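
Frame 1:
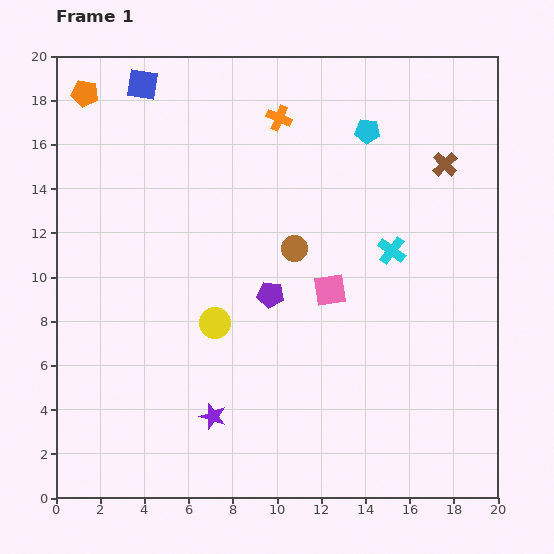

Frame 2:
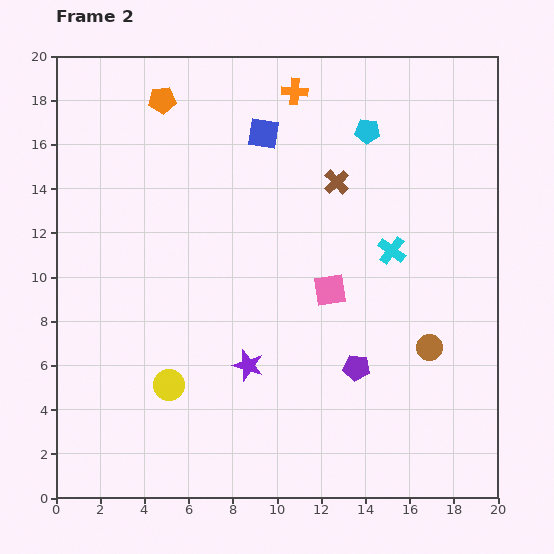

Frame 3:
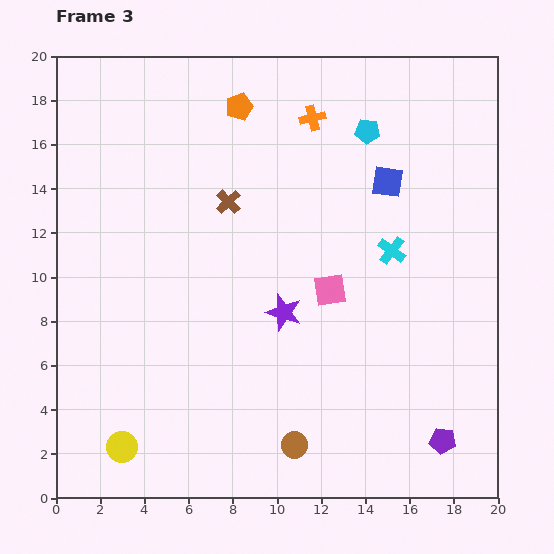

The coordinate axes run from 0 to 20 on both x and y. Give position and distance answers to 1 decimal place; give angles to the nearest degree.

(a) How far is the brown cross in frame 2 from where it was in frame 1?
5.0

The brown cross moved from (17.6, 15.1) to (12.7, 14.3), a distance of √(4.9² + 0.8²) ≈ 5.0.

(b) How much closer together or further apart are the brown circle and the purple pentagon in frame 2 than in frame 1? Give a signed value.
+1.0

Distance in frame 1: 2.4. Distance in frame 2: 3.4.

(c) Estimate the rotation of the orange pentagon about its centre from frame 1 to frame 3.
30° counter-clockwise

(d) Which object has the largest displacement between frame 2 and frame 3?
the brown circle

(moved 7.5; next 6.0)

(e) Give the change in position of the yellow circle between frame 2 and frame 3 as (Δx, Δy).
(-2.1, -2.8)

The yellow circle was at (5.1, 5.1) in frame 2 and (3.0, 2.3) in frame 3.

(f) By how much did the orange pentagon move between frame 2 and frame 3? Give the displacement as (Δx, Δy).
(3.5, -0.3)

The orange pentagon was at (4.8, 18.0) in frame 2 and (8.3, 17.7) in frame 3.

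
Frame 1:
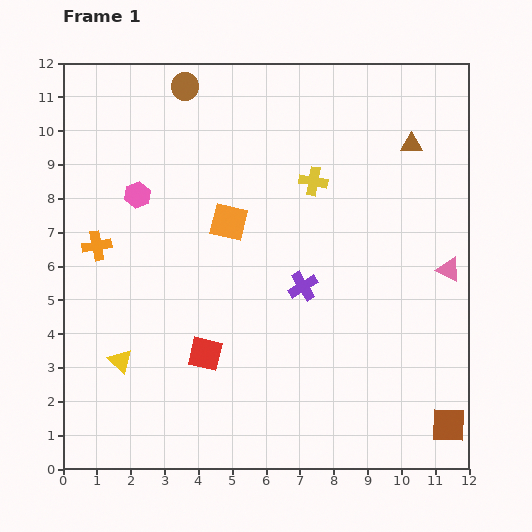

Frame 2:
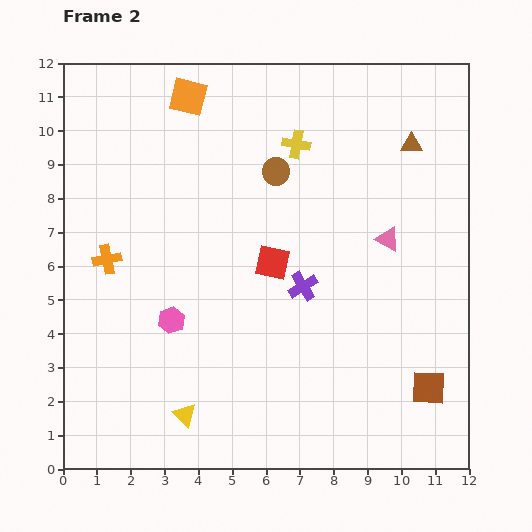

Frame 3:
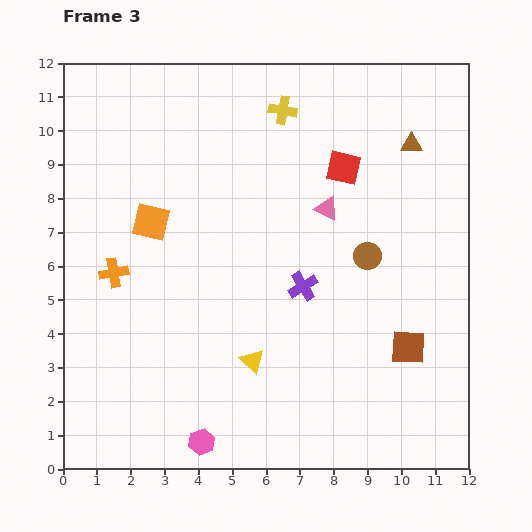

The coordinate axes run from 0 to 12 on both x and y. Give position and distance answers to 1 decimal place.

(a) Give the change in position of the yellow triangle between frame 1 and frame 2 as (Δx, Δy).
(1.9, -1.6)

The yellow triangle was at (1.7, 3.2) in frame 1 and (3.6, 1.6) in frame 2.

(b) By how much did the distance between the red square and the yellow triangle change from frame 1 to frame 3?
+3.8

Distance in frame 1: 2.5. Distance in frame 3: 6.3.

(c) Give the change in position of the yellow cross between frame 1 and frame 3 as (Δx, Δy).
(-0.9, 2.1)

The yellow cross was at (7.4, 8.5) in frame 1 and (6.5, 10.6) in frame 3.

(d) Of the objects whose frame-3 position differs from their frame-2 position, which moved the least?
the orange cross

(moved 0.4)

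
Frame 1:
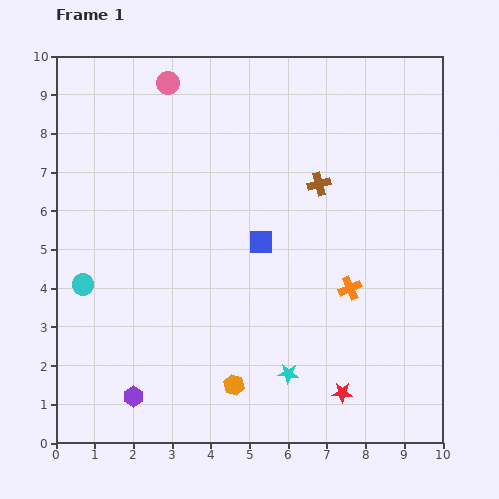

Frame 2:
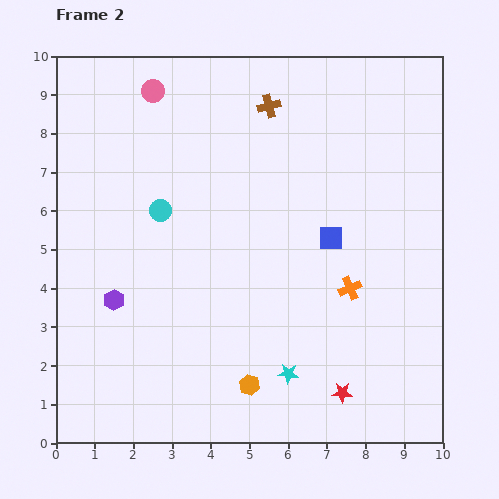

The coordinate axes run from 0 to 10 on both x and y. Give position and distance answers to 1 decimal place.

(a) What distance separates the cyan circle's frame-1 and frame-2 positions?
2.8

The cyan circle moved from (0.7, 4.1) to (2.7, 6.0), a distance of √(2.0² + 1.9²) ≈ 2.8.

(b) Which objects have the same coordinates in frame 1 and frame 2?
the orange cross, the red star, the cyan star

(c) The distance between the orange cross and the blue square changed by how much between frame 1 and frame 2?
-1.2

Distance in frame 1: 2.6. Distance in frame 2: 1.4.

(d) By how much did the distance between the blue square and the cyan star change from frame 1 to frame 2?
+0.2

Distance in frame 1: 3.5. Distance in frame 2: 3.7.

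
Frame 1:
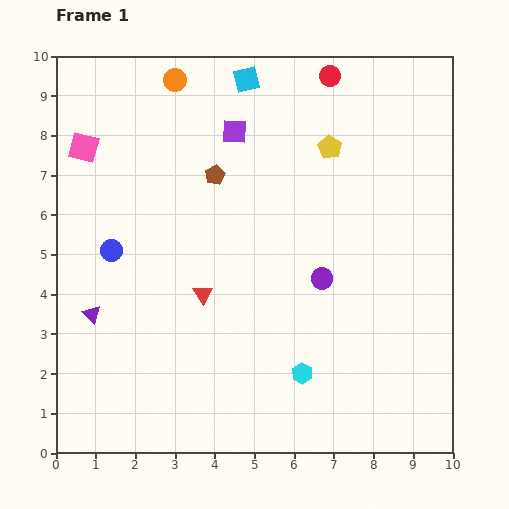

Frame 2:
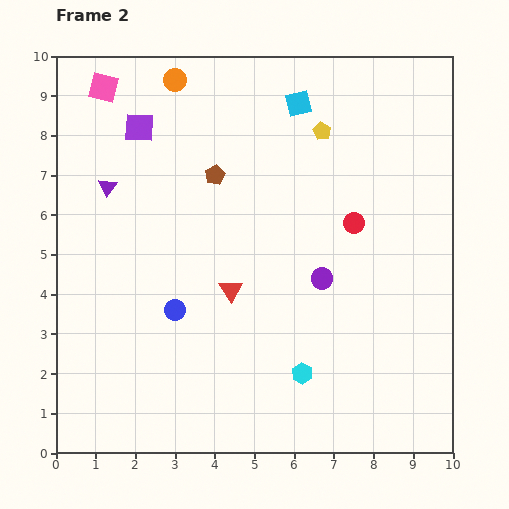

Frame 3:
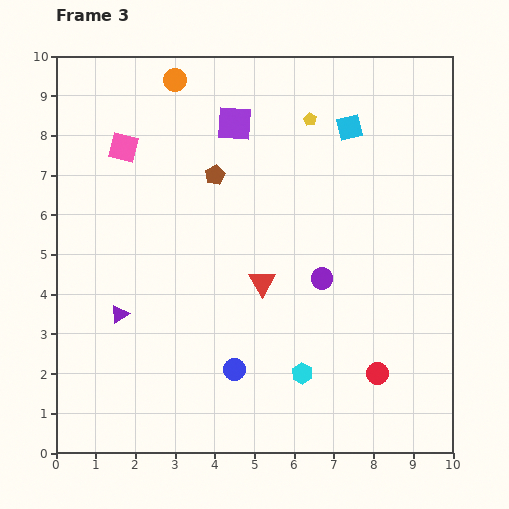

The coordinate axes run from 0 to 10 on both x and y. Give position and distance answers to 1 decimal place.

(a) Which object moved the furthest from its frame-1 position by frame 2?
the red circle

(moved 3.7; next 3.2)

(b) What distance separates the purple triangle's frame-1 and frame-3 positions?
0.7

The purple triangle moved from (0.9, 3.5) to (1.6, 3.5), a distance of √(0.7² + 0.0²) ≈ 0.7.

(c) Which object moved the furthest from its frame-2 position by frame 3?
the red circle

(moved 3.8; next 3.2)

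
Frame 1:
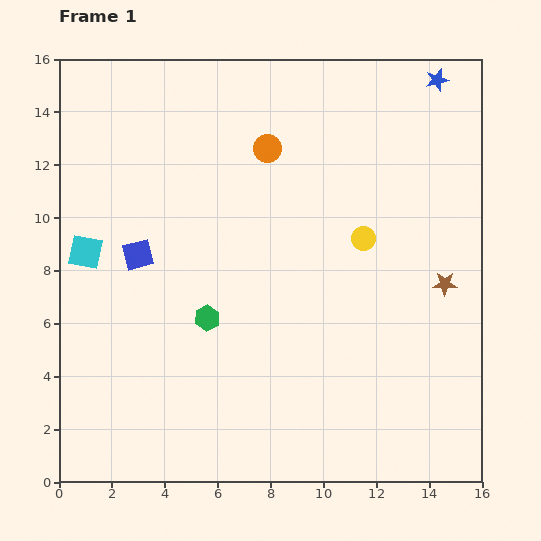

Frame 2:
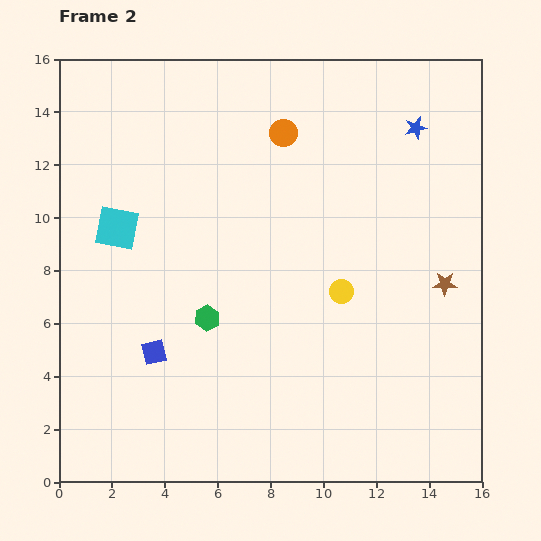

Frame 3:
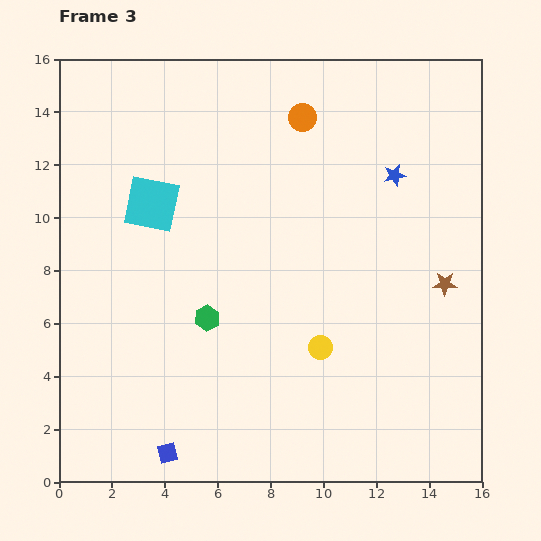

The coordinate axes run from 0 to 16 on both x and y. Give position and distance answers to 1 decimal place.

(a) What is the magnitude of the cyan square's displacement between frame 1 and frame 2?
1.5

The cyan square moved from (1.0, 8.7) to (2.2, 9.6), a distance of √(1.2² + 0.9²) ≈ 1.5.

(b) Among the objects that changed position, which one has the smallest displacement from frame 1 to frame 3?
the orange circle

(moved 1.8)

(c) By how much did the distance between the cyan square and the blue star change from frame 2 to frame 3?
-2.6

Distance in frame 2: 11.9. Distance in frame 3: 9.3.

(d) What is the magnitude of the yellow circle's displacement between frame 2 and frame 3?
2.2

The yellow circle moved from (10.7, 7.2) to (9.9, 5.1), a distance of √(0.8² + 2.1²) ≈ 2.2.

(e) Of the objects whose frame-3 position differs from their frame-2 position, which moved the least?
the orange circle

(moved 0.9)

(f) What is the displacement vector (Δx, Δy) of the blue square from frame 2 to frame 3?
(0.5, -3.8)

The blue square was at (3.6, 4.9) in frame 2 and (4.1, 1.1) in frame 3.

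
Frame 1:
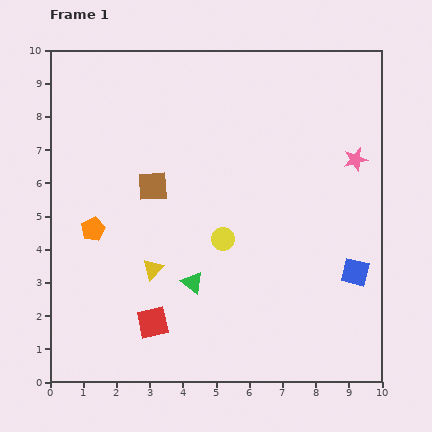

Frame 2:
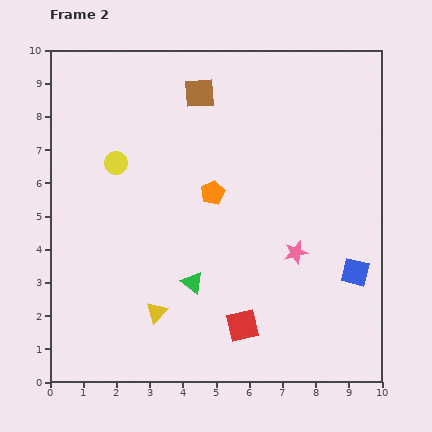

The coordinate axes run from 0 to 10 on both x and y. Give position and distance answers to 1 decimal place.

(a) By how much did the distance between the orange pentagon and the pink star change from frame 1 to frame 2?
-5.1

Distance in frame 1: 8.2. Distance in frame 2: 3.1.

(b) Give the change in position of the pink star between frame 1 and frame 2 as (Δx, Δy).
(-1.8, -2.8)

The pink star was at (9.2, 6.7) in frame 1 and (7.4, 3.9) in frame 2.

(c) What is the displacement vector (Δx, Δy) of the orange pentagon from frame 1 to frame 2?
(3.6, 1.1)

The orange pentagon was at (1.3, 4.6) in frame 1 and (4.9, 5.7) in frame 2.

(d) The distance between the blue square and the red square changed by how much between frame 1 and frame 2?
-2.5

Distance in frame 1: 6.3. Distance in frame 2: 3.8.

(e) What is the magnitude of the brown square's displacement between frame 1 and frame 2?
3.1

The brown square moved from (3.1, 5.9) to (4.5, 8.7), a distance of √(1.4² + 2.8²) ≈ 3.1.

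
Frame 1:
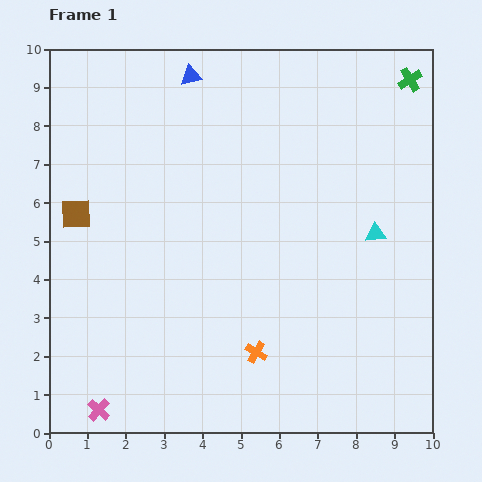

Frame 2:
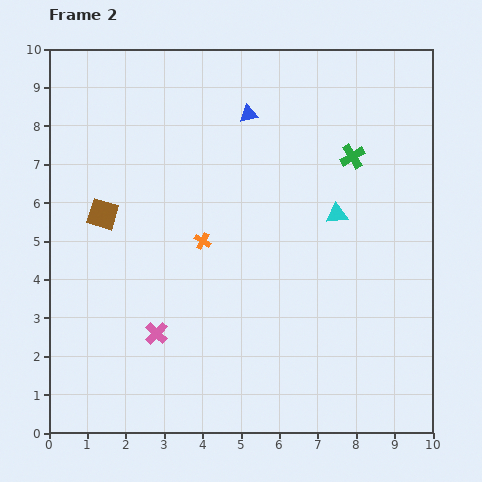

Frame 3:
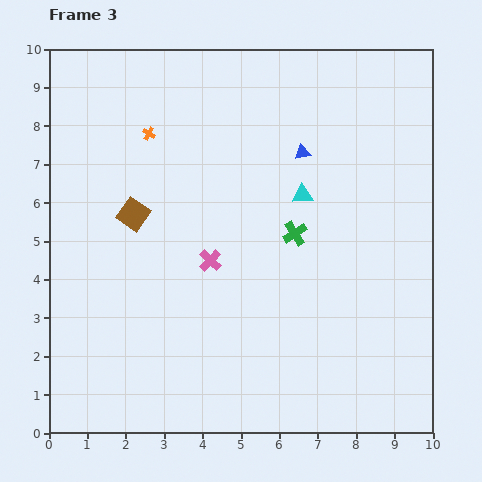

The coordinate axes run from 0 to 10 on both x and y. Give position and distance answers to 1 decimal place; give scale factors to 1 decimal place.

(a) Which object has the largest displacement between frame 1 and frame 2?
the orange cross

(moved 3.2; next 2.5)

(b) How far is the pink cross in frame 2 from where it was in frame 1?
2.5

The pink cross moved from (1.3, 0.6) to (2.8, 2.6), a distance of √(1.5² + 2.0²) ≈ 2.5.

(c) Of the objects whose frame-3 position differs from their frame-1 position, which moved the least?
the brown square

(moved 1.5)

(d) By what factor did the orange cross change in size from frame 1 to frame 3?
0.6×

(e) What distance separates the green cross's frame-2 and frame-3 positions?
2.5

The green cross moved from (7.9, 7.2) to (6.4, 5.2), a distance of √(1.5² + 2.0²) ≈ 2.5.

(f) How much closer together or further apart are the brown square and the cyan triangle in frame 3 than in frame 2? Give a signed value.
-1.7

Distance in frame 2: 6.1. Distance in frame 3: 4.4.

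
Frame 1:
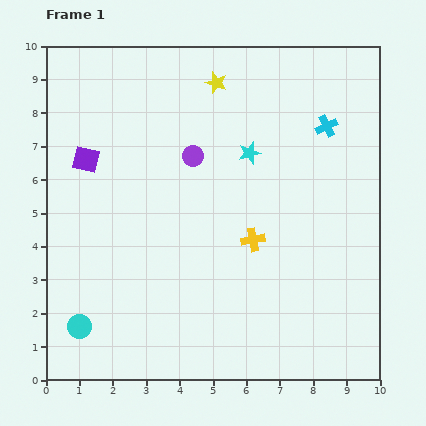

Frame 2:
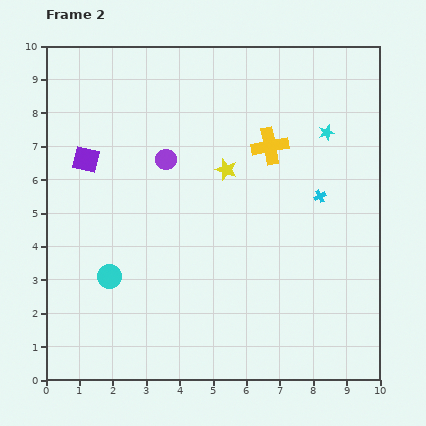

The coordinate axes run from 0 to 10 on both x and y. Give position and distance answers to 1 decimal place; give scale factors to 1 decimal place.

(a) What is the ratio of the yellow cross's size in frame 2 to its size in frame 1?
1.5×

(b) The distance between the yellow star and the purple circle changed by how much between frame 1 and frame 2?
-0.5

Distance in frame 1: 2.3. Distance in frame 2: 1.8.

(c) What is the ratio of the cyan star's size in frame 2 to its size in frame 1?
0.7×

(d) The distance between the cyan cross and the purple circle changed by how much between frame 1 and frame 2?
+0.6

Distance in frame 1: 4.1. Distance in frame 2: 4.7.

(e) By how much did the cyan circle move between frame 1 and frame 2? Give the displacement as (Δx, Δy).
(0.9, 1.5)

The cyan circle was at (1.0, 1.6) in frame 1 and (1.9, 3.1) in frame 2.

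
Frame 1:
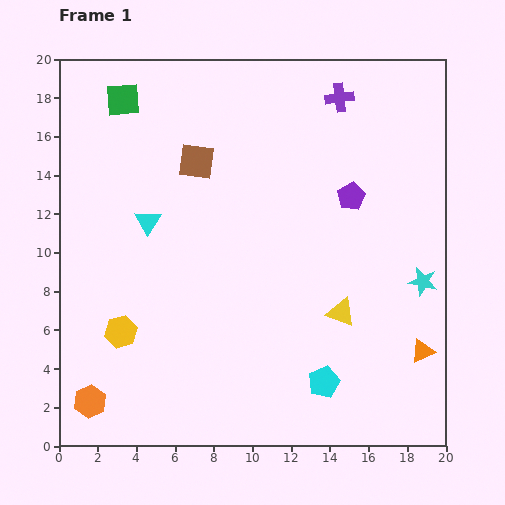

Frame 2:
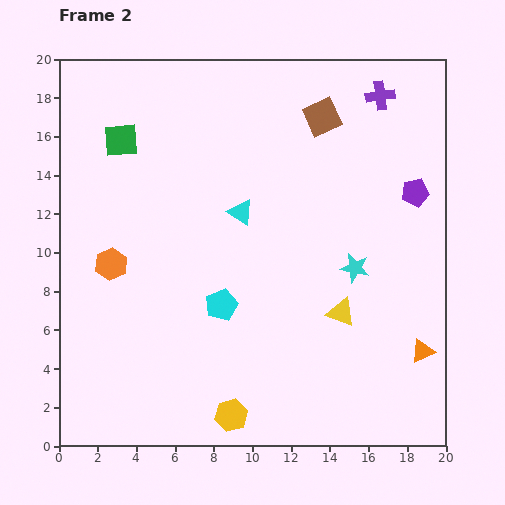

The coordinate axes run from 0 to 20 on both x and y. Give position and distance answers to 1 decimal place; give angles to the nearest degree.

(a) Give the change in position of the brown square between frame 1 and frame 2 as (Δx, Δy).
(6.5, 2.3)

The brown square was at (7.1, 14.7) in frame 1 and (13.6, 17.0) in frame 2.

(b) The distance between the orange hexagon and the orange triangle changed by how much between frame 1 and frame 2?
-0.7

Distance in frame 1: 17.4. Distance in frame 2: 16.7.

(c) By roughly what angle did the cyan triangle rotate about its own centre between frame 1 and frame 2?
28° counter-clockwise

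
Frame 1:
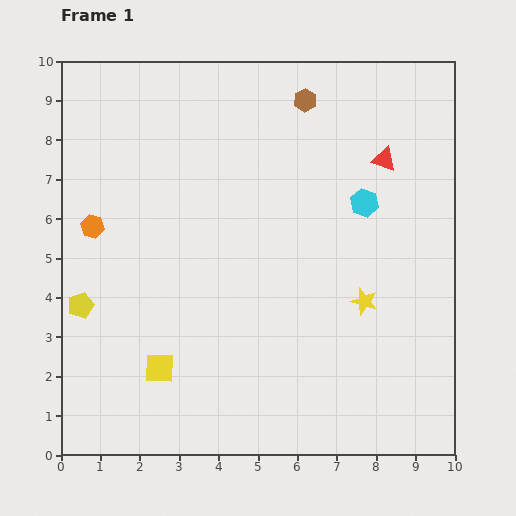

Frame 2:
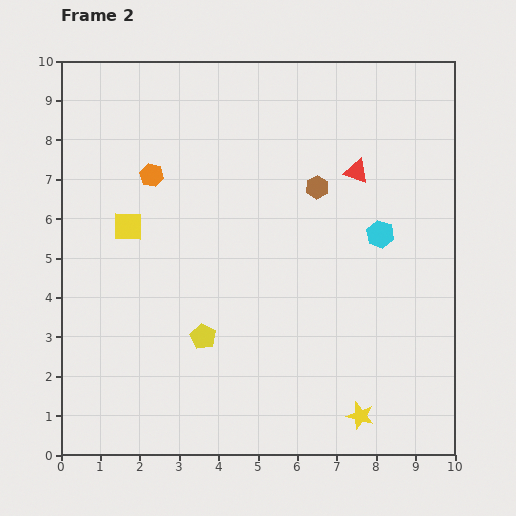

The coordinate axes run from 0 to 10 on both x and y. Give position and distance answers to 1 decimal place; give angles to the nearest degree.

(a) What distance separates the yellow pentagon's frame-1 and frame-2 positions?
3.2

The yellow pentagon moved from (0.5, 3.8) to (3.6, 3.0), a distance of √(3.1² + 0.8²) ≈ 3.2.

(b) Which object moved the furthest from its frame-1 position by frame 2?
the yellow square

(moved 3.7; next 3.2)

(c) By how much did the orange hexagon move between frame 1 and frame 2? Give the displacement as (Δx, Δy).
(1.5, 1.3)

The orange hexagon was at (0.8, 5.8) in frame 1 and (2.3, 7.1) in frame 2.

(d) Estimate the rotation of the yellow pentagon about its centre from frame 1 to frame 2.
24° counter-clockwise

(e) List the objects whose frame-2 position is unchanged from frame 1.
none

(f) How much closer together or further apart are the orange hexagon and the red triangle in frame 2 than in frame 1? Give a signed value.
-2.4

Distance in frame 1: 7.6. Distance in frame 2: 5.2.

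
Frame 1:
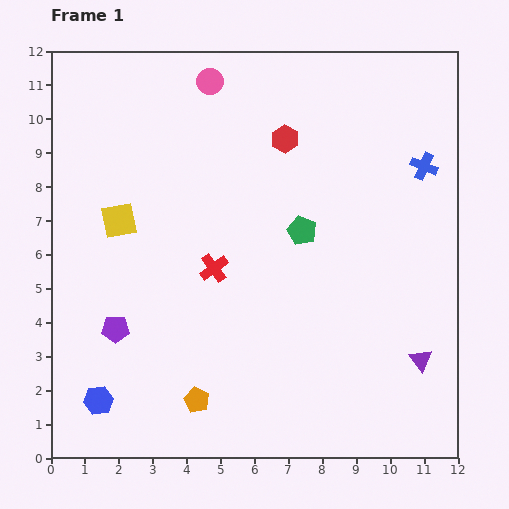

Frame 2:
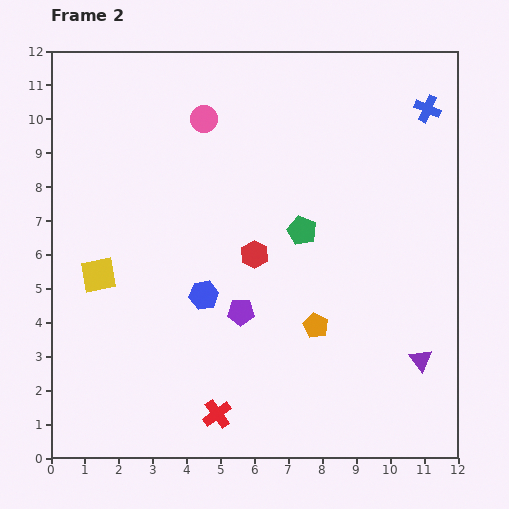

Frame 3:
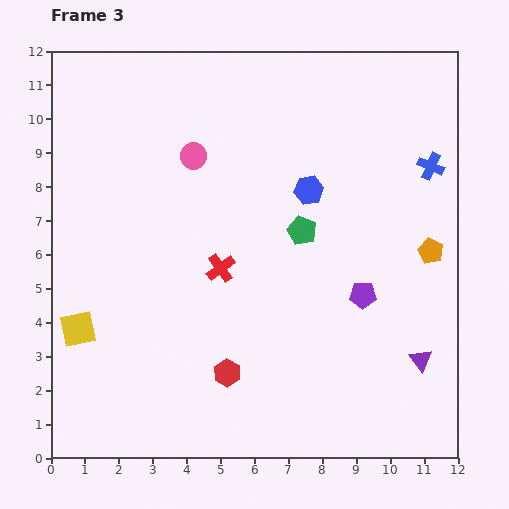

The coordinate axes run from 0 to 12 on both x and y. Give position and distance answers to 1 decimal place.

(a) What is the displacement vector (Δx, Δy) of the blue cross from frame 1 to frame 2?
(0.1, 1.7)

The blue cross was at (11.0, 8.6) in frame 1 and (11.1, 10.3) in frame 2.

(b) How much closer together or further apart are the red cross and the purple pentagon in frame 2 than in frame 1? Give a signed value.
-0.3

Distance in frame 1: 3.4. Distance in frame 2: 3.1.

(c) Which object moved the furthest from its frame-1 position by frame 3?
the blue hexagon

(moved 8.8; next 8.2)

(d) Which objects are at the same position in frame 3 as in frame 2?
the purple triangle, the green pentagon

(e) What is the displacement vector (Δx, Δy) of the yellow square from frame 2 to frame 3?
(-0.6, -1.6)

The yellow square was at (1.4, 5.4) in frame 2 and (0.8, 3.8) in frame 3.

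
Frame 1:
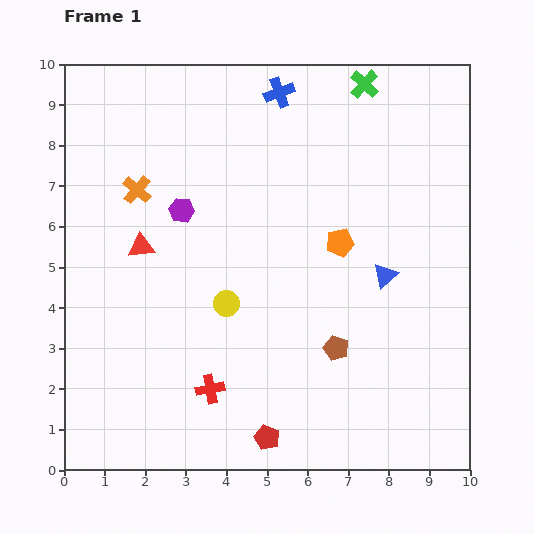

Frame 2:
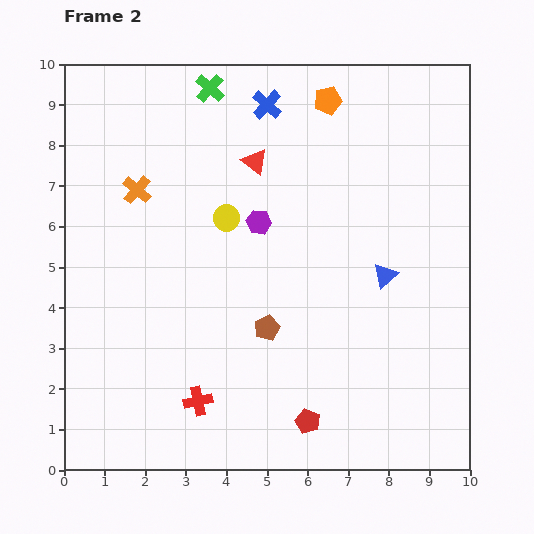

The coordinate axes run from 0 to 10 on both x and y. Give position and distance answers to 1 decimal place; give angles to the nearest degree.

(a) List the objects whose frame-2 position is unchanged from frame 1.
the orange cross, the blue triangle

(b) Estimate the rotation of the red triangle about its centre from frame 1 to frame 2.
44° clockwise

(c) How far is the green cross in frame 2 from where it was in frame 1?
3.8

The green cross moved from (7.4, 9.5) to (3.6, 9.4), a distance of √(3.8² + 0.1²) ≈ 3.8.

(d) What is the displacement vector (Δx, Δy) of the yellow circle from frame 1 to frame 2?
(0.0, 2.1)

The yellow circle was at (4.0, 4.1) in frame 1 and (4.0, 6.2) in frame 2.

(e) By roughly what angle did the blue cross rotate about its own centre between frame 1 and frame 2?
27° counter-clockwise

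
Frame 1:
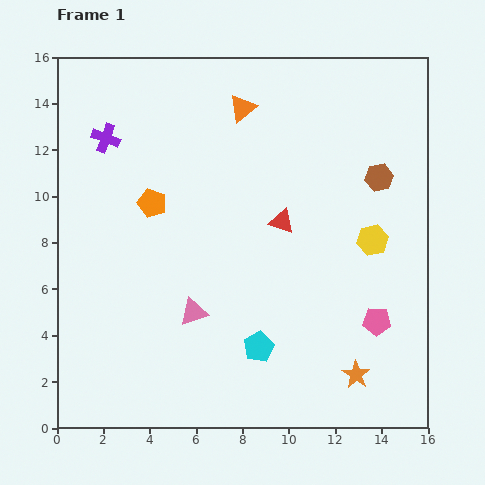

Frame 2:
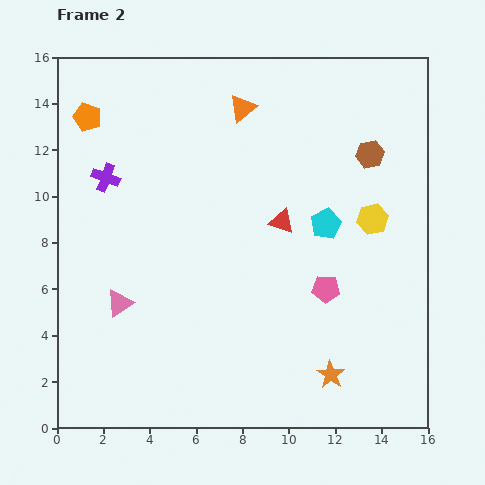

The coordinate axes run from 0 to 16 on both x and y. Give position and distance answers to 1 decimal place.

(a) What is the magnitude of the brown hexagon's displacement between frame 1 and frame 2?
1.1

The brown hexagon moved from (13.9, 10.8) to (13.5, 11.8), a distance of √(0.4² + 1.0²) ≈ 1.1.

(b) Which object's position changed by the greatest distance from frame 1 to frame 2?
the cyan pentagon

(moved 6.0; next 4.6)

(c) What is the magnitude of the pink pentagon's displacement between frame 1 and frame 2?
2.6

The pink pentagon moved from (13.8, 4.6) to (11.6, 6.0), a distance of √(2.2² + 1.4²) ≈ 2.6.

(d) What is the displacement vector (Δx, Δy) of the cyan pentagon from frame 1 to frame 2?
(2.9, 5.3)

The cyan pentagon was at (8.7, 3.5) in frame 1 and (11.6, 8.8) in frame 2.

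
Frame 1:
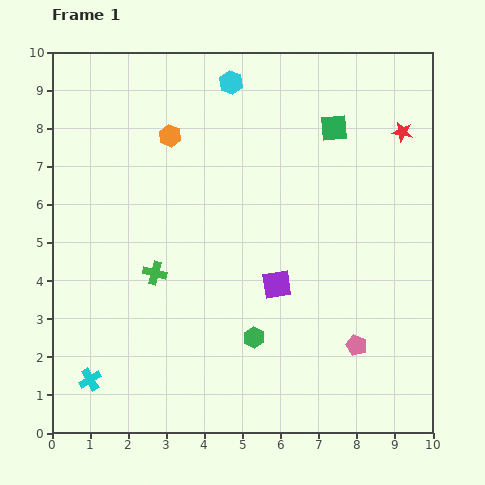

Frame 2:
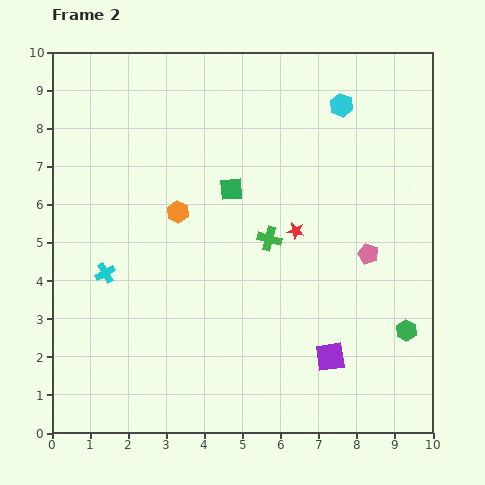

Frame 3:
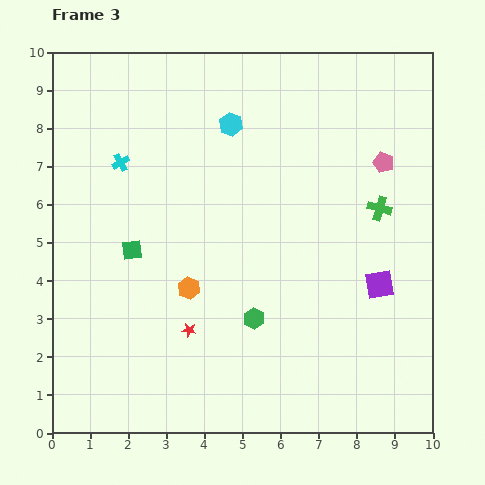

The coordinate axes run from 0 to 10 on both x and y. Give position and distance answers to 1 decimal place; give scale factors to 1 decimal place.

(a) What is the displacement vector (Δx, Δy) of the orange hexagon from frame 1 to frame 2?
(0.2, -2.0)

The orange hexagon was at (3.1, 7.8) in frame 1 and (3.3, 5.8) in frame 2.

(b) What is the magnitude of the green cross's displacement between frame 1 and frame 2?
3.1

The green cross moved from (2.7, 4.2) to (5.7, 5.1), a distance of √(3.0² + 0.9²) ≈ 3.1.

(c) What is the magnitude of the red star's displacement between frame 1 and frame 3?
7.6

The red star moved from (9.2, 7.9) to (3.6, 2.7), a distance of √(5.6² + 5.2²) ≈ 7.6.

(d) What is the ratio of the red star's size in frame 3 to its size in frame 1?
0.7×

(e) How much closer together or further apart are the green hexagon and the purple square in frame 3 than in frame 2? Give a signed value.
+1.3

Distance in frame 2: 2.1. Distance in frame 3: 3.4.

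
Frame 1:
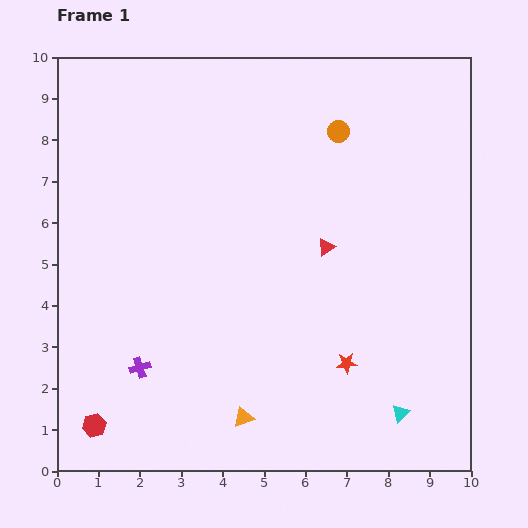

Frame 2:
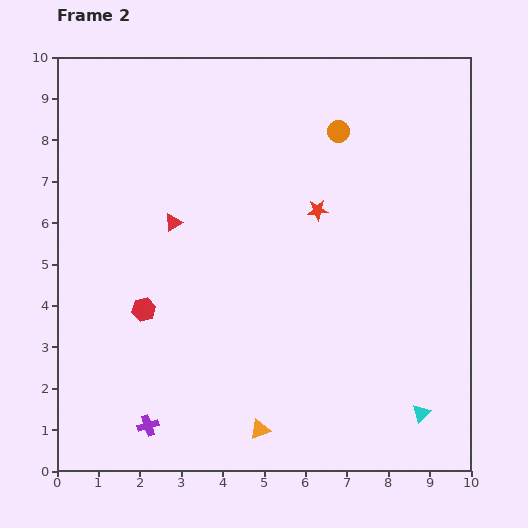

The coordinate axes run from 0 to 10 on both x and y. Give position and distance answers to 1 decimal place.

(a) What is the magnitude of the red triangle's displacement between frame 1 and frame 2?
3.7

The red triangle moved from (6.5, 5.4) to (2.8, 6.0), a distance of √(3.7² + 0.6²) ≈ 3.7.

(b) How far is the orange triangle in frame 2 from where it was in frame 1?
0.5

The orange triangle moved from (4.5, 1.3) to (4.9, 1.0), a distance of √(0.4² + 0.3²) ≈ 0.5.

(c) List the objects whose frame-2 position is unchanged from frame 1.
the orange circle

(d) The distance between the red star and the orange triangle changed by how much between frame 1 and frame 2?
+2.7

Distance in frame 1: 2.8. Distance in frame 2: 5.5.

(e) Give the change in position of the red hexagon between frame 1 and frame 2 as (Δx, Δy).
(1.2, 2.8)

The red hexagon was at (0.9, 1.1) in frame 1 and (2.1, 3.9) in frame 2.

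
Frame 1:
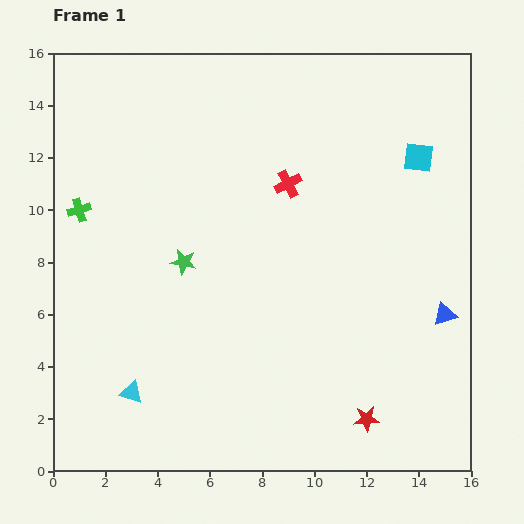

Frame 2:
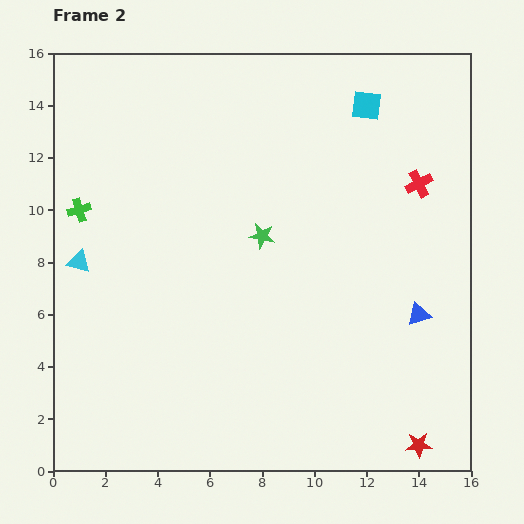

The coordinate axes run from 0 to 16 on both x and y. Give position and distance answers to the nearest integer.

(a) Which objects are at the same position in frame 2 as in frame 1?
the green cross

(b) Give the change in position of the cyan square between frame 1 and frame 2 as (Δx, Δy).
(-2, 2)

The cyan square was at (14, 12) in frame 1 and (12, 14) in frame 2.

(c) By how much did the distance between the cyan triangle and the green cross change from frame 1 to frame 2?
-5

Distance in frame 1: 7. Distance in frame 2: 2.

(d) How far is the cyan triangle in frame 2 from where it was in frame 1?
5

The cyan triangle moved from (3, 3) to (1, 8), a distance of √(2² + 5²) ≈ 5.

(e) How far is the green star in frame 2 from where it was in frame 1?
3

The green star moved from (5, 8) to (8, 9), a distance of √(3² + 1²) ≈ 3.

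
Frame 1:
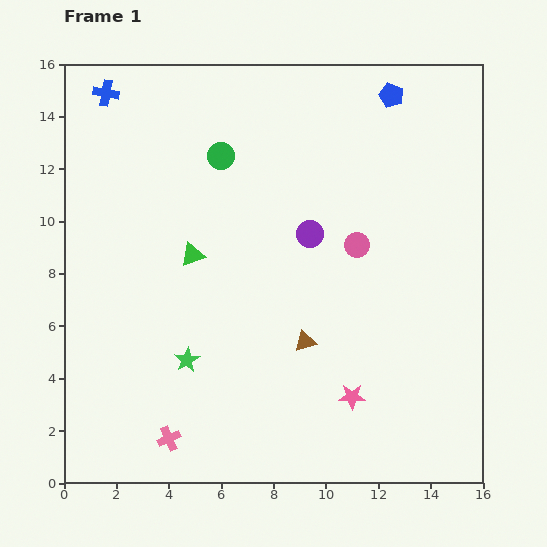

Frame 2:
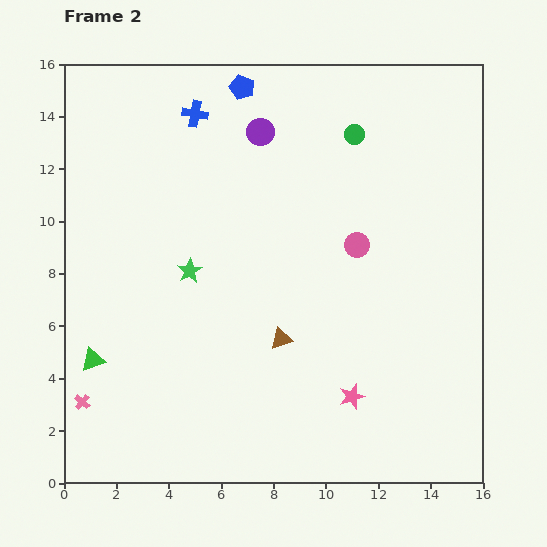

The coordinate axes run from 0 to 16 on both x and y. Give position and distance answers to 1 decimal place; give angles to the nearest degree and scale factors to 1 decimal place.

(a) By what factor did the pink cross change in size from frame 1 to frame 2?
0.7×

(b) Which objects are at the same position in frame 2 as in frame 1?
the pink circle, the pink star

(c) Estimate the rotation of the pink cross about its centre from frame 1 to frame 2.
25° counter-clockwise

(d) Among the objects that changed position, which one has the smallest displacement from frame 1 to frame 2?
the brown triangle

(moved 0.9)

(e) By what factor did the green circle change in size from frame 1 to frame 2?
0.7×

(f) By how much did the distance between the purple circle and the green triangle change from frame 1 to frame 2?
+6.2

Distance in frame 1: 4.6. Distance in frame 2: 10.8.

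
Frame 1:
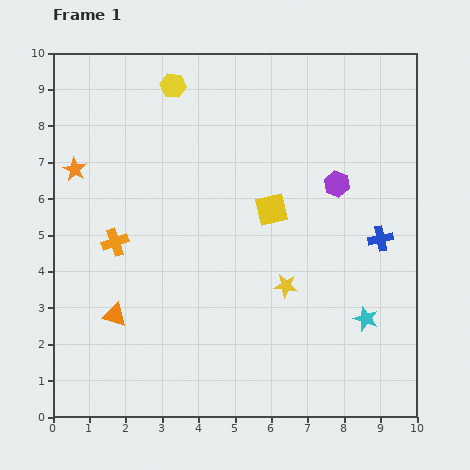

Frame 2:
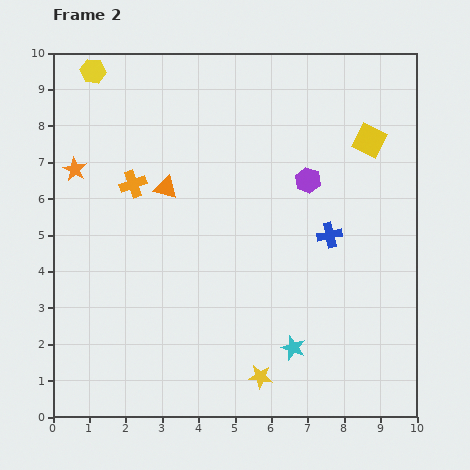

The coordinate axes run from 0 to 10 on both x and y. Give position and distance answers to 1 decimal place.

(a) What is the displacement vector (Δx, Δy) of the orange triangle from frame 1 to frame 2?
(1.4, 3.5)

The orange triangle was at (1.7, 2.8) in frame 1 and (3.1, 6.3) in frame 2.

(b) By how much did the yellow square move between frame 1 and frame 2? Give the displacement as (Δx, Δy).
(2.7, 1.9)

The yellow square was at (6.0, 5.7) in frame 1 and (8.7, 7.6) in frame 2.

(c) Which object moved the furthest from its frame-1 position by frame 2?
the orange triangle

(moved 3.8; next 3.3)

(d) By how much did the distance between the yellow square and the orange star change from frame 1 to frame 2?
+2.6

Distance in frame 1: 5.5. Distance in frame 2: 8.1.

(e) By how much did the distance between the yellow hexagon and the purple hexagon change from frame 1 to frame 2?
+1.4

Distance in frame 1: 5.2. Distance in frame 2: 6.6.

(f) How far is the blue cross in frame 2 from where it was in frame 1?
1.4

The blue cross moved from (9.0, 4.9) to (7.6, 5.0), a distance of √(1.4² + 0.1²) ≈ 1.4.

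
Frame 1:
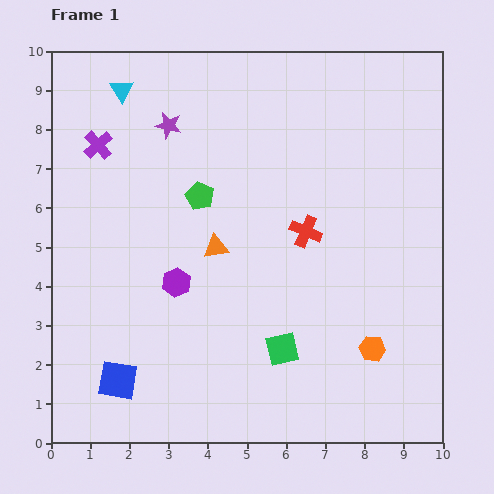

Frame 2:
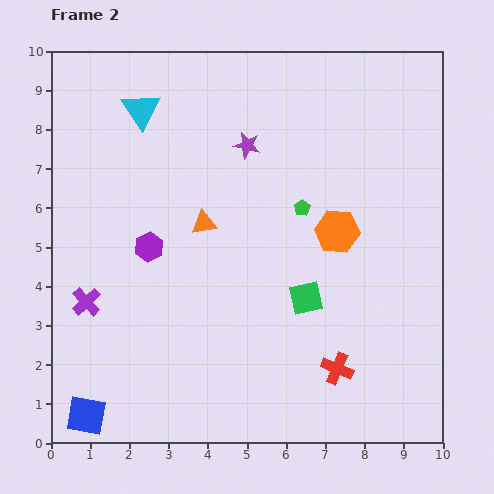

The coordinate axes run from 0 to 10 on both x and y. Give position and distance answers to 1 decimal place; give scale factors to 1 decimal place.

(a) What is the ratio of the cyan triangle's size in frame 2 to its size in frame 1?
1.7×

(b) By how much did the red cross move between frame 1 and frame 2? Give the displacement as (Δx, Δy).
(0.8, -3.5)

The red cross was at (6.5, 5.4) in frame 1 and (7.3, 1.9) in frame 2.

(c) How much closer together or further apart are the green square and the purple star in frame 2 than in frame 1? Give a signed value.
-2.2

Distance in frame 1: 6.4. Distance in frame 2: 4.2.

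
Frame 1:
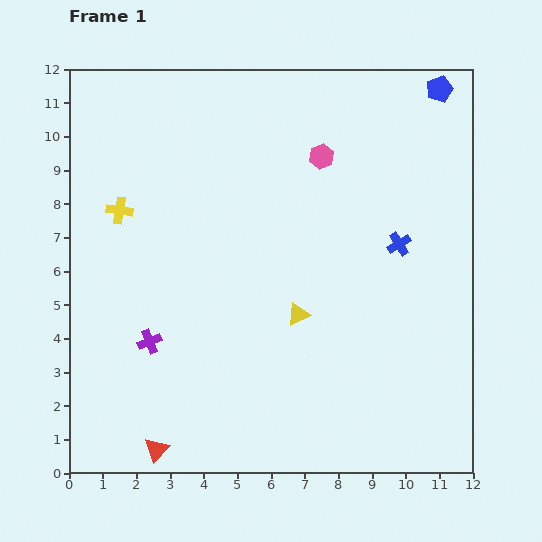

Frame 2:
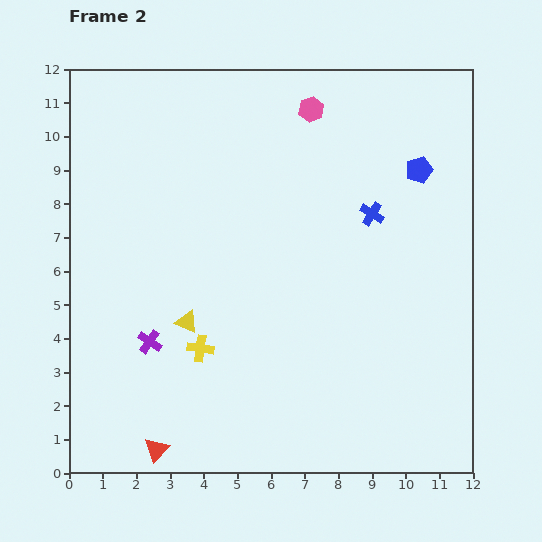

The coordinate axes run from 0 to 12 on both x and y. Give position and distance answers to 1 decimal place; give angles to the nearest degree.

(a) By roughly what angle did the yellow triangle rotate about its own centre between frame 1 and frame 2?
49° clockwise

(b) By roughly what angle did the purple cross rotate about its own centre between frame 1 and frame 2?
35° counter-clockwise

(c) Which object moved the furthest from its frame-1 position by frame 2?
the yellow cross

(moved 4.8; next 3.3)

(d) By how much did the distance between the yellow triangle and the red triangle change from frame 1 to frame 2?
-1.9

Distance in frame 1: 5.8. Distance in frame 2: 3.9.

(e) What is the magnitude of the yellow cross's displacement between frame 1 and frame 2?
4.8

The yellow cross moved from (1.5, 7.8) to (3.9, 3.7), a distance of √(2.4² + 4.1²) ≈ 4.8.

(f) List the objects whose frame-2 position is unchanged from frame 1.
the purple cross, the red triangle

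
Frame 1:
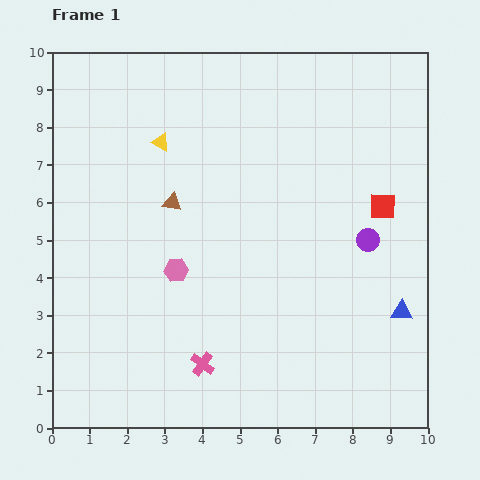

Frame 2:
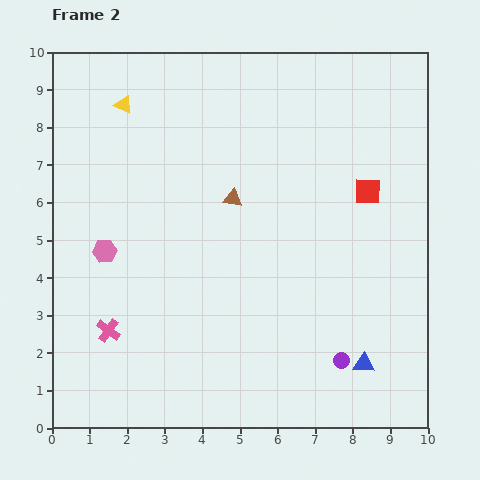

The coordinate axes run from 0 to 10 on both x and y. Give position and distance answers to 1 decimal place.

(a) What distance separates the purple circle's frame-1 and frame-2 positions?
3.3

The purple circle moved from (8.4, 5.0) to (7.7, 1.8), a distance of √(0.7² + 3.2²) ≈ 3.3.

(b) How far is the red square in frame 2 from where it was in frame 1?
0.6

The red square moved from (8.8, 5.9) to (8.4, 6.3), a distance of √(0.4² + 0.4²) ≈ 0.6.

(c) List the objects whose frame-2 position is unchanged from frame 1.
none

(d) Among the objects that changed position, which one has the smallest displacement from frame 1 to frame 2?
the red square

(moved 0.6)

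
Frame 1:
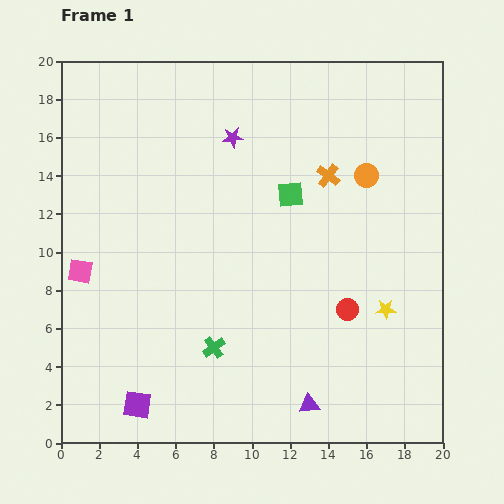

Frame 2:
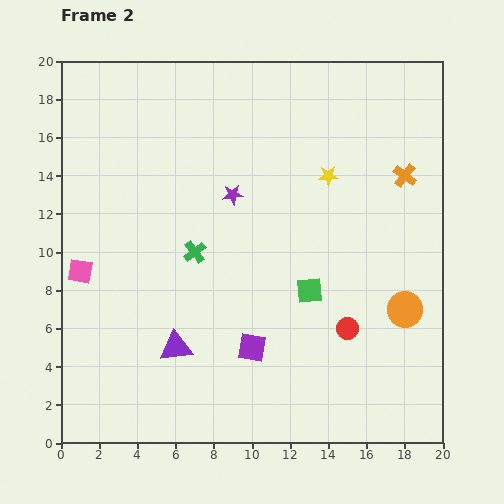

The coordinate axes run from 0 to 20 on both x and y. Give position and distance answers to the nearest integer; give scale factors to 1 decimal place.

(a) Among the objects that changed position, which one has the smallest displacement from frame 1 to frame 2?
the red circle

(moved 1)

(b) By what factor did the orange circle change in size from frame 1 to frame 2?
1.5×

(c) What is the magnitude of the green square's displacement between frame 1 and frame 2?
5

The green square moved from (12, 13) to (13, 8), a distance of √(1² + 5²) ≈ 5.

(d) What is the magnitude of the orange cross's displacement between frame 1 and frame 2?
4

The orange cross moved from (14, 14) to (18, 14), a distance of √(4² + 0²) ≈ 4.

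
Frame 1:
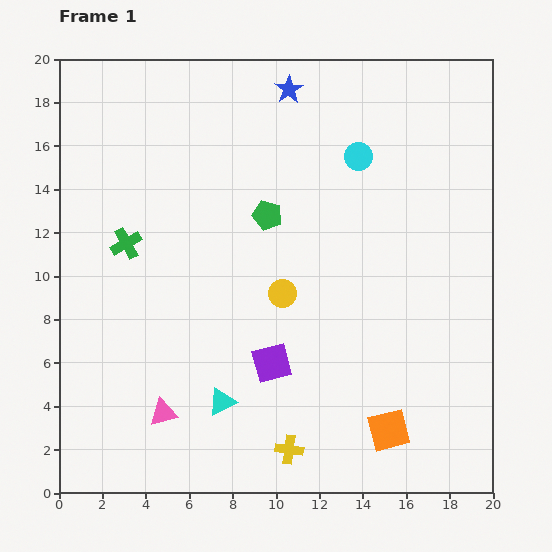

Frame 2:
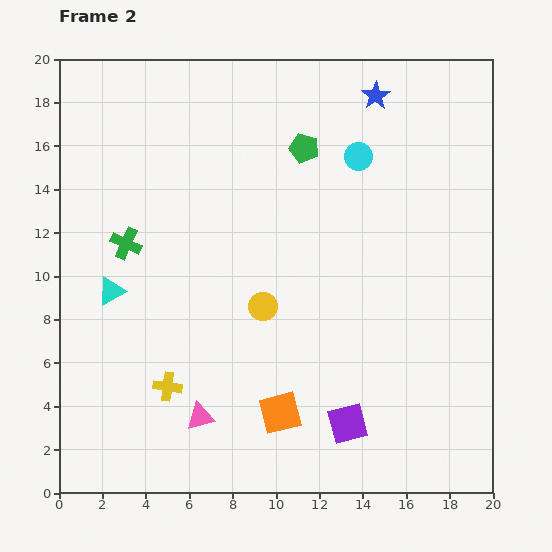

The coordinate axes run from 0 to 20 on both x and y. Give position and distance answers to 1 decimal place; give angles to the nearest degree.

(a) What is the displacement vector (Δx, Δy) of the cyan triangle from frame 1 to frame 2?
(-5.1, 5.1)

The cyan triangle was at (7.5, 4.2) in frame 1 and (2.4, 9.3) in frame 2.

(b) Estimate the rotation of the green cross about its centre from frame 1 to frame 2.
37° counter-clockwise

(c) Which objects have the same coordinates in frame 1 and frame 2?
the green cross, the cyan circle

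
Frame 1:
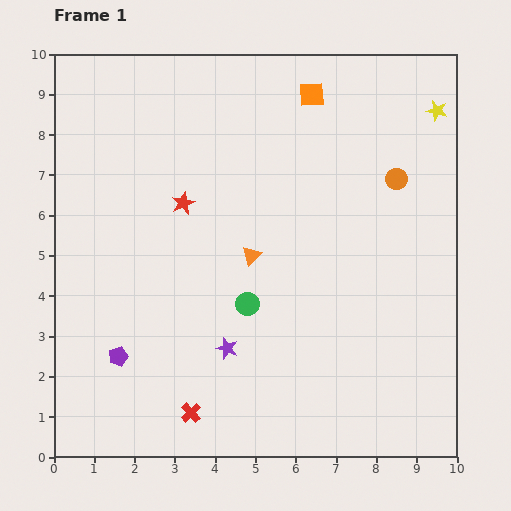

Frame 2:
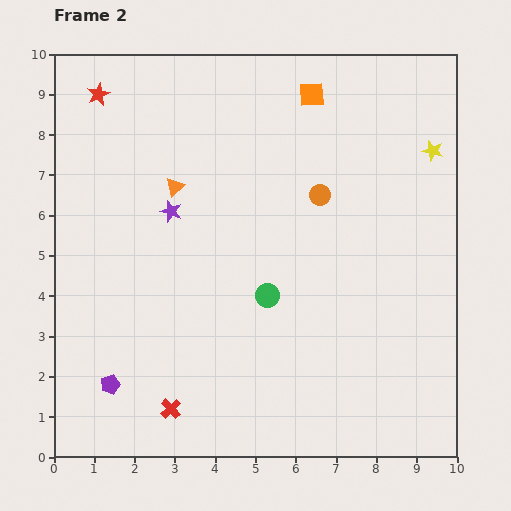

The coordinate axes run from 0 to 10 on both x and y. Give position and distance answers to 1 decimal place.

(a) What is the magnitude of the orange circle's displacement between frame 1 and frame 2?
1.9

The orange circle moved from (8.5, 6.9) to (6.6, 6.5), a distance of √(1.9² + 0.4²) ≈ 1.9.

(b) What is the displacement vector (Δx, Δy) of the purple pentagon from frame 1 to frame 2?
(-0.2, -0.7)

The purple pentagon was at (1.6, 2.5) in frame 1 and (1.4, 1.8) in frame 2.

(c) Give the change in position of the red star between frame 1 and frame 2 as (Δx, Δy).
(-2.1, 2.7)

The red star was at (3.2, 6.3) in frame 1 and (1.1, 9.0) in frame 2.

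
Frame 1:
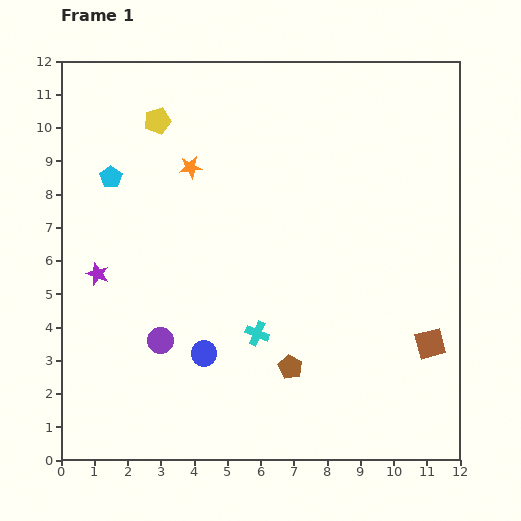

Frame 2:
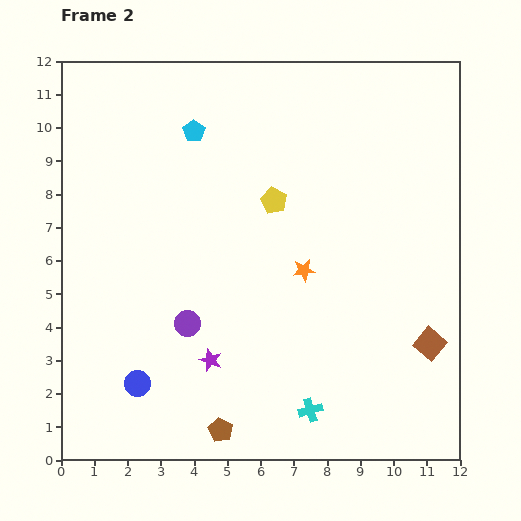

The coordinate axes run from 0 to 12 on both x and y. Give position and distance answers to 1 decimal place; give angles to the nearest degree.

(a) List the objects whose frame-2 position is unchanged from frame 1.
the brown square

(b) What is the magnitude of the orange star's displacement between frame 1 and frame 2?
4.6

The orange star moved from (3.9, 8.8) to (7.3, 5.7), a distance of √(3.4² + 3.1²) ≈ 4.6.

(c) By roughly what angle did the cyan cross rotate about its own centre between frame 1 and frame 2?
39° counter-clockwise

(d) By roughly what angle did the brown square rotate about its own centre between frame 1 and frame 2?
35° counter-clockwise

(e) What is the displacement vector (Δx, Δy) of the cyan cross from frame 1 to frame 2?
(1.6, -2.3)

The cyan cross was at (5.9, 3.8) in frame 1 and (7.5, 1.5) in frame 2.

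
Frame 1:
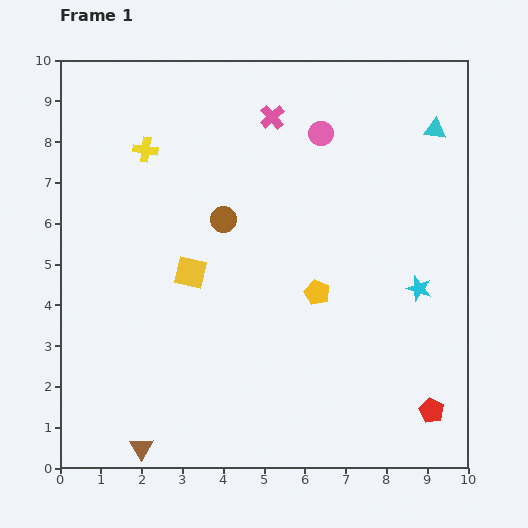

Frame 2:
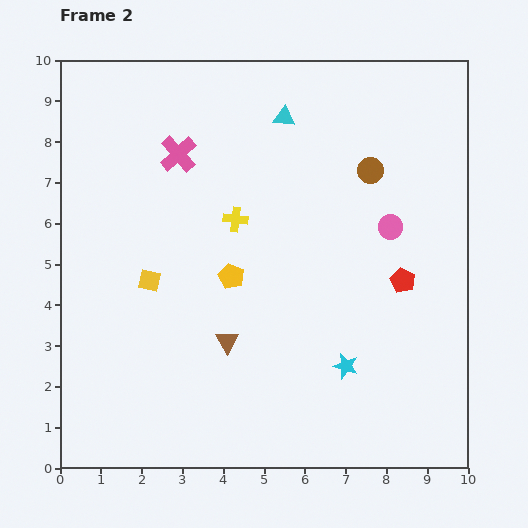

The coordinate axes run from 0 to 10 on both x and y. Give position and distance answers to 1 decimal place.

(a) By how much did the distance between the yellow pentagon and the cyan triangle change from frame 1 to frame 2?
-0.8

Distance in frame 1: 4.9. Distance in frame 2: 4.1.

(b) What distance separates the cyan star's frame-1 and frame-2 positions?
2.6

The cyan star moved from (8.8, 4.4) to (7.0, 2.5), a distance of √(1.8² + 1.9²) ≈ 2.6.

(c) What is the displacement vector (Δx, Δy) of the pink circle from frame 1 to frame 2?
(1.7, -2.3)

The pink circle was at (6.4, 8.2) in frame 1 and (8.1, 5.9) in frame 2.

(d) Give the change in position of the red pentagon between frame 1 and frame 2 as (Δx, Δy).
(-0.7, 3.2)

The red pentagon was at (9.1, 1.4) in frame 1 and (8.4, 4.6) in frame 2.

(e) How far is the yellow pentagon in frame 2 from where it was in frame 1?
2.1

The yellow pentagon moved from (6.3, 4.3) to (4.2, 4.7), a distance of √(2.1² + 0.4²) ≈ 2.1.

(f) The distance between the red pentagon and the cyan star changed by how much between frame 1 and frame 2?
-0.5

Distance in frame 1: 3.0. Distance in frame 2: 2.5.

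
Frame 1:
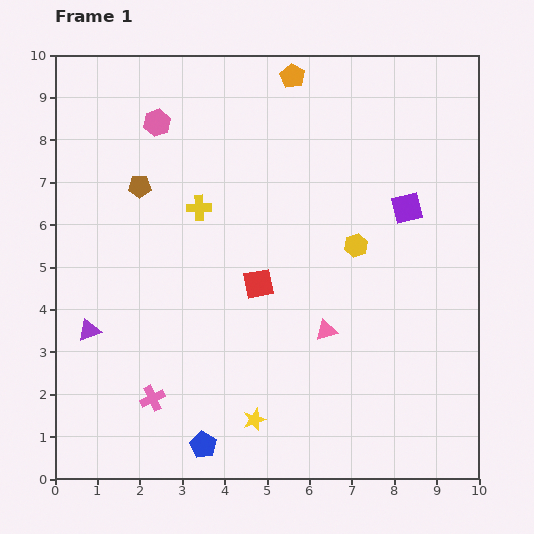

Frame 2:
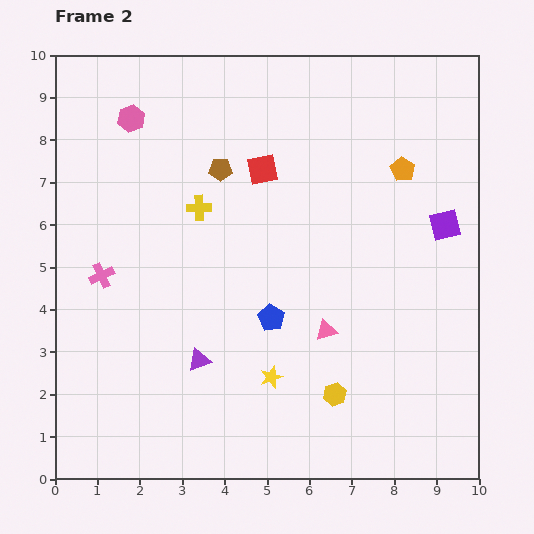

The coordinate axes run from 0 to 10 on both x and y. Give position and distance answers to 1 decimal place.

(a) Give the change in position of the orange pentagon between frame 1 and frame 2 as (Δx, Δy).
(2.6, -2.2)

The orange pentagon was at (5.6, 9.5) in frame 1 and (8.2, 7.3) in frame 2.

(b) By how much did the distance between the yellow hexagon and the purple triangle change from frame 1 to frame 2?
-3.3

Distance in frame 1: 6.6. Distance in frame 2: 3.3.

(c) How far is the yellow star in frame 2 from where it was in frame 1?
1.1

The yellow star moved from (4.7, 1.4) to (5.1, 2.4), a distance of √(0.4² + 1.0²) ≈ 1.1.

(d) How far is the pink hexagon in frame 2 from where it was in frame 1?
0.6

The pink hexagon moved from (2.4, 8.4) to (1.8, 8.5), a distance of √(0.6² + 0.1²) ≈ 0.6.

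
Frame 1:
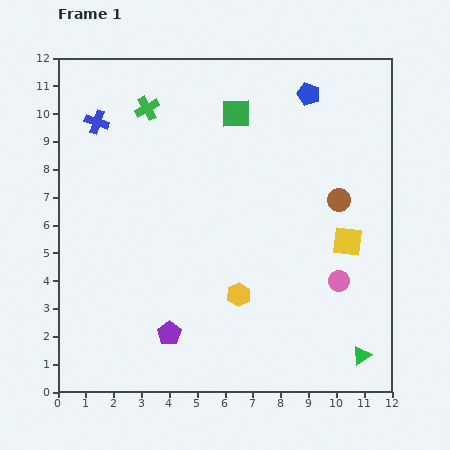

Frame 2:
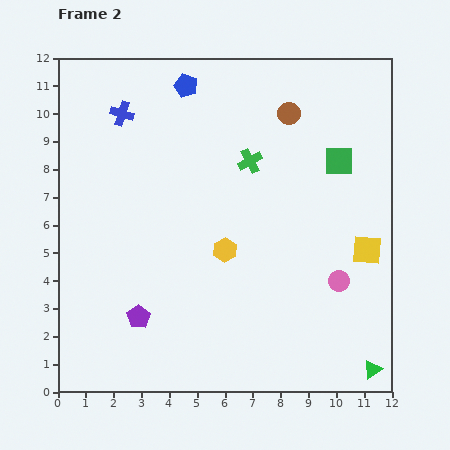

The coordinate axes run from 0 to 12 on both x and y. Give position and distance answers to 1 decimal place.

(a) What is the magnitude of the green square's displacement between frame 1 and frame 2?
4.1

The green square moved from (6.4, 10.0) to (10.1, 8.3), a distance of √(3.7² + 1.7²) ≈ 4.1.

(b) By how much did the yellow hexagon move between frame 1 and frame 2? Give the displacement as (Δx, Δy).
(-0.5, 1.6)

The yellow hexagon was at (6.5, 3.5) in frame 1 and (6.0, 5.1) in frame 2.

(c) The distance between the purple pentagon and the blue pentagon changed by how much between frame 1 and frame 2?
-1.4

Distance in frame 1: 9.9. Distance in frame 2: 8.5.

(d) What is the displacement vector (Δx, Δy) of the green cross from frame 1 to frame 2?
(3.7, -1.9)

The green cross was at (3.2, 10.2) in frame 1 and (6.9, 8.3) in frame 2.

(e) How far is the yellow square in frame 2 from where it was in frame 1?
0.8

The yellow square moved from (10.4, 5.4) to (11.1, 5.1), a distance of √(0.7² + 0.3²) ≈ 0.8.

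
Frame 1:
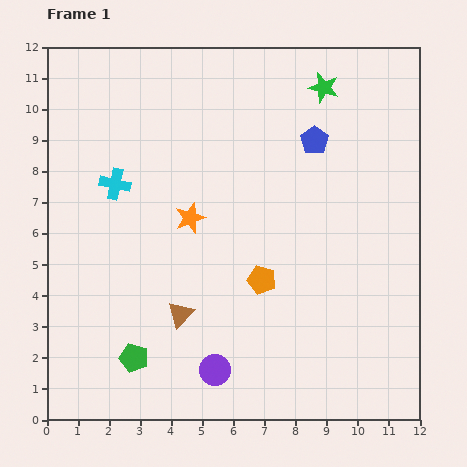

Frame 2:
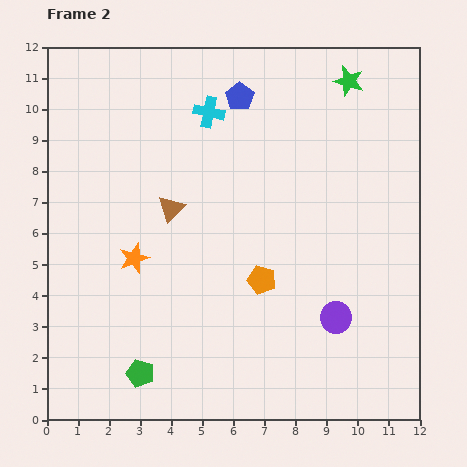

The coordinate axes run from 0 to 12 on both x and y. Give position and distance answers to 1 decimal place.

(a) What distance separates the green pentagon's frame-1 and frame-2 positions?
0.5

The green pentagon moved from (2.8, 2.0) to (3.0, 1.5), a distance of √(0.2² + 0.5²) ≈ 0.5.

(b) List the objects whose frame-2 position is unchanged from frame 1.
the orange pentagon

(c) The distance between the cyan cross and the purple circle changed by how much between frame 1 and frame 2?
+1.0

Distance in frame 1: 6.8. Distance in frame 2: 7.8.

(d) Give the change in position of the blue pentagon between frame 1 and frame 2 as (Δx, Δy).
(-2.4, 1.4)

The blue pentagon was at (8.6, 9.0) in frame 1 and (6.2, 10.4) in frame 2.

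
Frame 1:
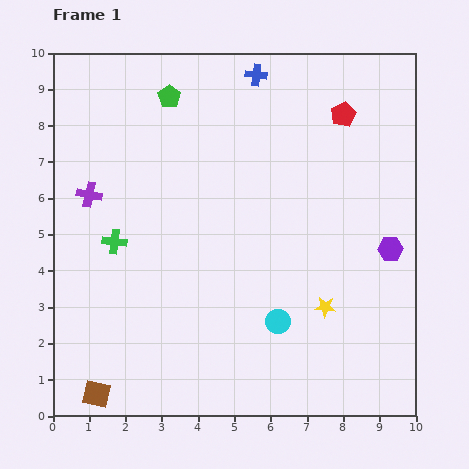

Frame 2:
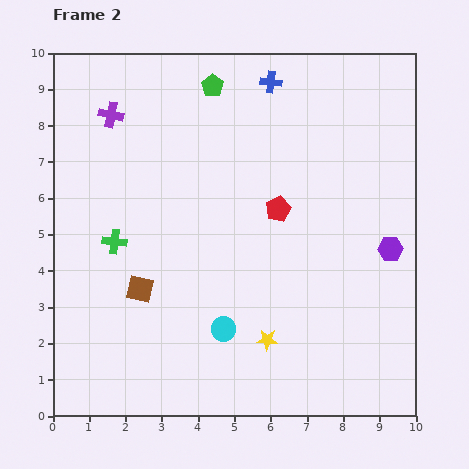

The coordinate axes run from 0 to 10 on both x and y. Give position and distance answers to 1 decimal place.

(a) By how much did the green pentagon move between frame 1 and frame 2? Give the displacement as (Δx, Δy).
(1.2, 0.3)

The green pentagon was at (3.2, 8.8) in frame 1 and (4.4, 9.1) in frame 2.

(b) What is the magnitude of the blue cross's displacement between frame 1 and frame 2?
0.4

The blue cross moved from (5.6, 9.4) to (6.0, 9.2), a distance of √(0.4² + 0.2²) ≈ 0.4.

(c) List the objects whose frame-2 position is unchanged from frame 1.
the purple hexagon, the green cross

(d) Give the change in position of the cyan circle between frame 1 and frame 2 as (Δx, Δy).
(-1.5, -0.2)

The cyan circle was at (6.2, 2.6) in frame 1 and (4.7, 2.4) in frame 2.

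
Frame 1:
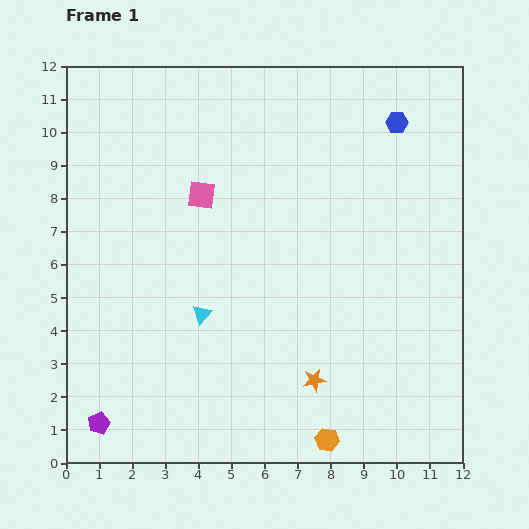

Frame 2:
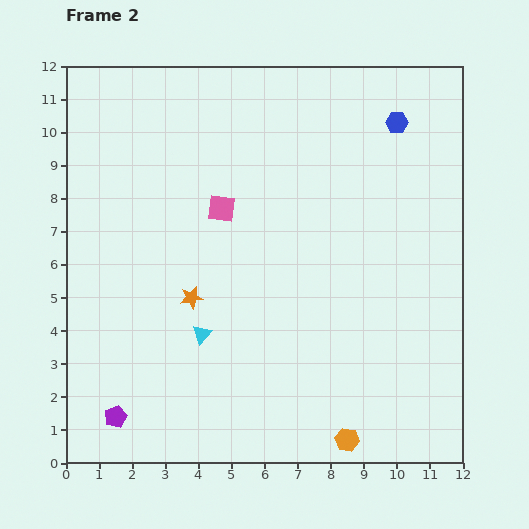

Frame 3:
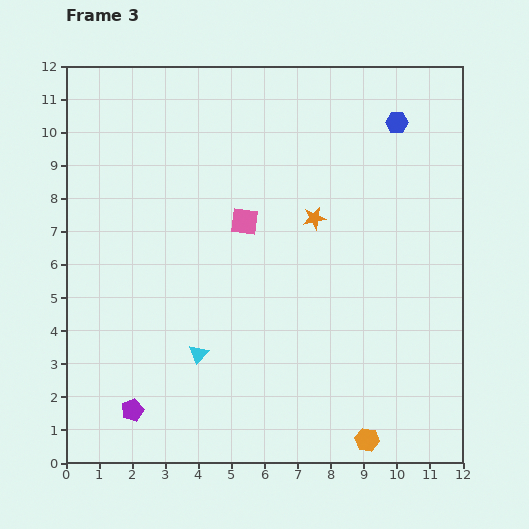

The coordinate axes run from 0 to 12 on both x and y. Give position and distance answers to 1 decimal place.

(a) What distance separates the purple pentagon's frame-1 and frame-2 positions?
0.5

The purple pentagon moved from (1.0, 1.2) to (1.5, 1.4), a distance of √(0.5² + 0.2²) ≈ 0.5.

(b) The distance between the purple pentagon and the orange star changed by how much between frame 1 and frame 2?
-2.3

Distance in frame 1: 6.6. Distance in frame 2: 4.3.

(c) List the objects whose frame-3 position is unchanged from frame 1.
the blue hexagon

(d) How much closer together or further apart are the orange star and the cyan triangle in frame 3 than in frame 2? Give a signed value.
+4.3

Distance in frame 2: 1.1. Distance in frame 3: 5.4.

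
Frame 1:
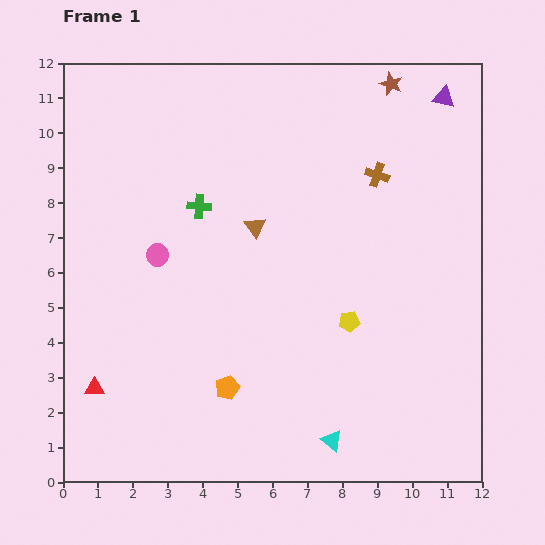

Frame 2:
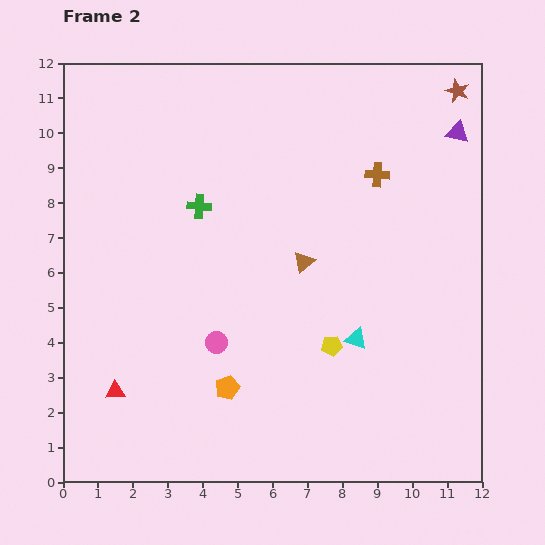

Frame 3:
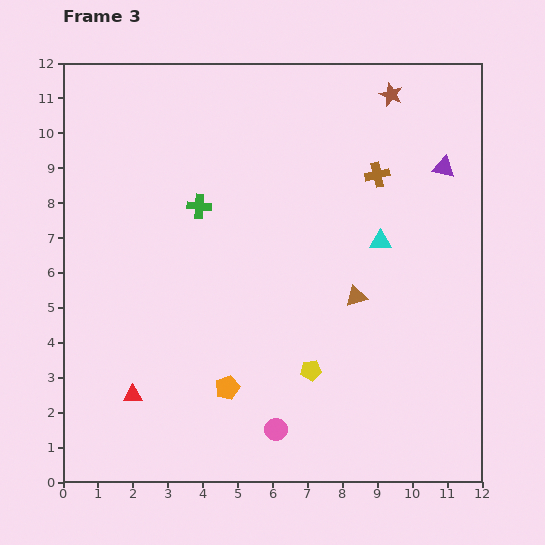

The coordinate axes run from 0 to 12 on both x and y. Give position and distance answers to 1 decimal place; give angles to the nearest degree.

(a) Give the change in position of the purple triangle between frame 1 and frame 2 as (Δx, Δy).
(0.4, -1.0)

The purple triangle was at (10.9, 11.0) in frame 1 and (11.3, 10.0) in frame 2.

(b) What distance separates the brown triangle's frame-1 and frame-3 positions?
3.5

The brown triangle moved from (5.5, 7.3) to (8.4, 5.3), a distance of √(2.9² + 2.0²) ≈ 3.5.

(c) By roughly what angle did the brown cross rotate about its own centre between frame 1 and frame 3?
31° counter-clockwise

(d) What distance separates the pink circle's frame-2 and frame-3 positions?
3.0

The pink circle moved from (4.4, 4.0) to (6.1, 1.5), a distance of √(1.7² + 2.5²) ≈ 3.0.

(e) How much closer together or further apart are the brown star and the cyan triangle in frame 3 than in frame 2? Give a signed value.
-3.5

Distance in frame 2: 7.7. Distance in frame 3: 4.2.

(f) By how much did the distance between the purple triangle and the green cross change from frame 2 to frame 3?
-0.6

Distance in frame 2: 7.7. Distance in frame 3: 7.1.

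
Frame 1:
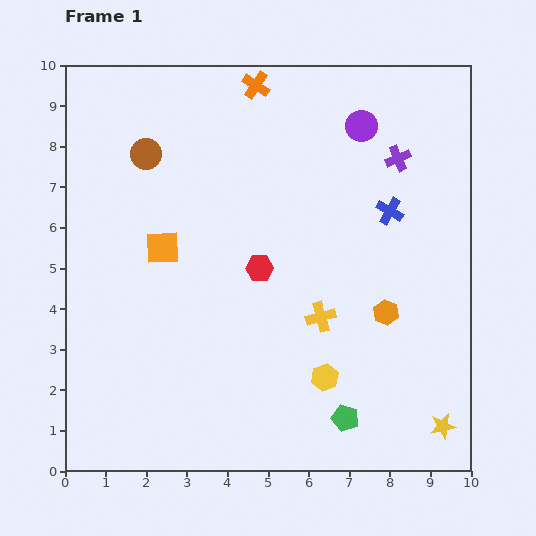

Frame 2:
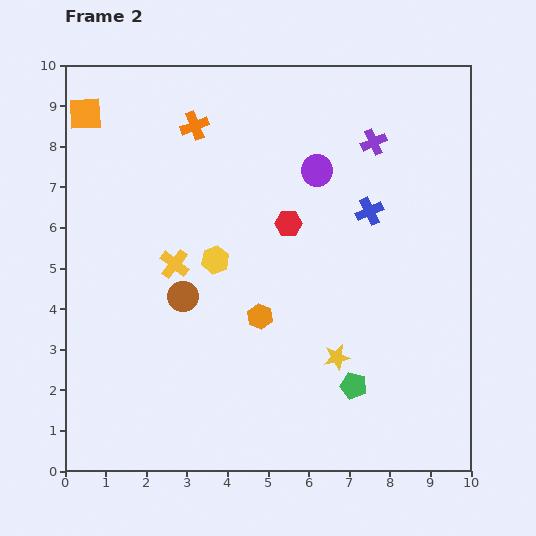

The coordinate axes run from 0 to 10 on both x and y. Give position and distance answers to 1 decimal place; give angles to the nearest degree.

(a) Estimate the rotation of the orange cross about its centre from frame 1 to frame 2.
36° clockwise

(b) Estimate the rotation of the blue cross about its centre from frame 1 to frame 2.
35° clockwise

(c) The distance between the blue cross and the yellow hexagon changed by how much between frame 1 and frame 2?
-0.4

Distance in frame 1: 4.4. Distance in frame 2: 4.0.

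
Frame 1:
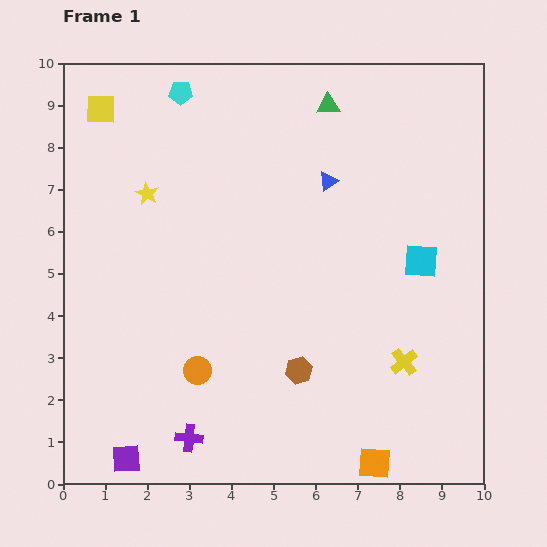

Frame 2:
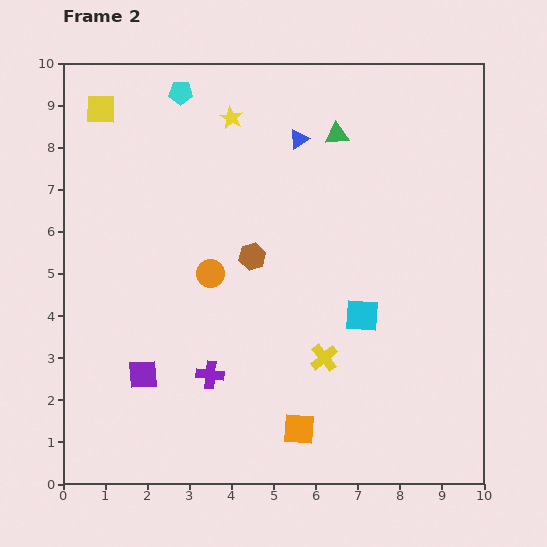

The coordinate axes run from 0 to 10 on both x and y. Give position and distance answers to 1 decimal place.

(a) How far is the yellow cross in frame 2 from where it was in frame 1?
1.9

The yellow cross moved from (8.1, 2.9) to (6.2, 3.0), a distance of √(1.9² + 0.1²) ≈ 1.9.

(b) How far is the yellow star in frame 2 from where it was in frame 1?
2.7

The yellow star moved from (2.0, 6.9) to (4.0, 8.7), a distance of √(2.0² + 1.8²) ≈ 2.7.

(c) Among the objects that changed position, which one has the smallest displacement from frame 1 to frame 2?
the green triangle

(moved 0.7)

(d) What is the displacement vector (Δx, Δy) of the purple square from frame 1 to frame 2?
(0.4, 2.0)

The purple square was at (1.5, 0.6) in frame 1 and (1.9, 2.6) in frame 2.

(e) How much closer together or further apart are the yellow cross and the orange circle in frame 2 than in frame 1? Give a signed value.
-1.5

Distance in frame 1: 4.9. Distance in frame 2: 3.4.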